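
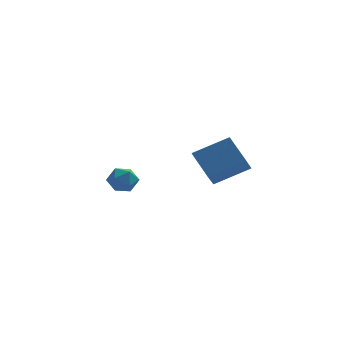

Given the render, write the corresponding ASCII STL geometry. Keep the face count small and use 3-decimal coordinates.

solid 
facet normal -0.426 0.658 0.621
outer loop
vertex 1.667 -2.032 3.277
vertex 1.933 -1.058 2.427
vertex 0.026 -2.309 2.446
endloop
endfacet
facet normal -0.202 -0.738 0.644
outer loop
vertex 0.707 -3.362 1.453
vertex 1.667 -2.032 3.277
vertex 0.026 -2.309 2.446
endloop
endfacet
facet normal -0.426 0.658 0.621
outer loop
vertex 0.026 -2.309 2.446
vertex 1.933 -1.058 2.427
vertex 0.293 -1.334 1.596
endloop
endfacet
facet normal -0.882 -0.148 -0.447
outer loop
vertex 0.293 -1.334 1.596
vertex 0.707 -3.362 1.453
vertex 0.026 -2.309 2.446
endloop
endfacet
facet normal 0.882 0.149 0.447
outer loop
vertex 1.667 -2.032 3.277
vertex 2.614 -2.111 1.434
vertex 1.933 -1.058 2.427
endloop
endfacet
facet normal -0.202 -0.738 0.644
outer loop
vertex 2.347 -3.086 2.284
vertex 1.667 -2.032 3.277
vertex 0.707 -3.362 1.453
endloop
endfacet
facet normal 0.882 0.148 0.447
outer loop
vertex 2.347 -3.086 2.284
vertex 2.614 -2.111 1.434
vertex 1.667 -2.032 3.277
endloop
endfacet
facet normal 0.202 0.738 -0.644
outer loop
vertex 1.933 -1.058 2.427
vertex 2.614 -2.111 1.434
vertex 0.293 -1.334 1.596
endloop
endfacet
facet normal -0.882 -0.149 -0.446
outer loop
vertex 0.973 -2.388 0.603
vertex 0.707 -3.362 1.453
vertex 0.293 -1.334 1.596
endloop
endfacet
facet normal 0.202 0.737 -0.645
outer loop
vertex 0.293 -1.334 1.596
vertex 2.614 -2.111 1.434
vertex 0.973 -2.388 0.603
endloop
endfacet
facet normal 0.425 -0.658 -0.621
outer loop
vertex 0.973 -2.388 0.603
vertex 2.347 -3.086 2.284
vertex 0.707 -3.362 1.453
endloop
endfacet
facet normal 0.426 -0.658 -0.621
outer loop
vertex 2.614 -2.111 1.434
vertex 2.347 -3.086 2.284
vertex 0.973 -2.388 0.603
endloop
endfacet
facet normal -0.784 0.489 0.382
outer loop
vertex -3.809 3.466 -1.701
vertex -3.382 3.617 -1.017
vertex -3.356 4.147 -1.642
endloop
endfacet
facet normal -0.773 0.543 -0.329
outer loop
vertex -3.809 3.466 -1.701
vertex -3.356 4.147 -1.642
vertex -3.361 3.716 -2.34
endloop
endfacet
facet normal -0.791 -0.118 -0.601
outer loop
vertex -3.809 3.466 -1.701
vertex -3.361 3.716 -2.34
vertex -3.39 2.92 -2.146
endloop
endfacet
facet normal -0.814 -0.578 -0.057
outer loop
vertex -3.809 3.466 -1.701
vertex -3.39 2.92 -2.146
vertex -3.403 2.858 -1.329
endloop
endfacet
facet normal -0.810 -0.204 0.550
outer loop
vertex -3.809 3.466 -1.701
vertex -3.403 2.858 -1.329
vertex -3.382 3.617 -1.017
endloop
endfacet
facet normal -0.153 0.841 -0.518
outer loop
vertex -3.361 3.716 -2.34
vertex -3.356 4.147 -1.642
vertex -2.657 4.022 -2.051
endloop
endfacet
facet normal -0.171 0.755 0.633
outer loop
vertex -3.356 4.147 -1.642
vertex -3.382 3.617 -1.017
vertex -2.67 3.96 -1.234
endloop
endfacet
facet normal -0.213 -0.366 0.906
outer loop
vertex -3.382 3.617 -1.017
vertex -3.403 2.858 -1.329
vertex -2.699 3.164 -1.04
endloop
endfacet
facet normal -0.219 -0.973 -0.077
outer loop
vertex -3.403 2.858 -1.329
vertex -3.39 2.92 -2.146
vertex -2.704 2.733 -1.738
endloop
endfacet
facet normal -0.182 -0.227 -0.957
outer loop
vertex -3.39 2.92 -2.146
vertex -3.361 3.716 -2.34
vertex -2.678 3.263 -2.363
endloop
endfacet
facet normal 0.814 0.578 0.057
outer loop
vertex -2.251 3.414 -1.679
vertex -2.657 4.022 -2.051
vertex -2.67 3.96 -1.234
endloop
endfacet
facet normal 0.791 0.118 0.601
outer loop
vertex -2.251 3.414 -1.679
vertex -2.67 3.96 -1.234
vertex -2.699 3.164 -1.04
endloop
endfacet
facet normal 0.773 -0.543 0.329
outer loop
vertex -2.251 3.414 -1.679
vertex -2.699 3.164 -1.04
vertex -2.704 2.733 -1.738
endloop
endfacet
facet normal 0.784 -0.489 -0.382
outer loop
vertex -2.251 3.414 -1.679
vertex -2.704 2.733 -1.738
vertex -2.678 3.263 -2.363
endloop
endfacet
facet normal 0.810 0.204 -0.550
outer loop
vertex -2.251 3.414 -1.679
vertex -2.678 3.263 -2.363
vertex -2.657 4.022 -2.051
endloop
endfacet
facet normal 0.219 0.973 0.077
outer loop
vertex -2.67 3.96 -1.234
vertex -2.657 4.022 -2.051
vertex -3.356 4.147 -1.642
endloop
endfacet
facet normal 0.182 0.227 0.957
outer loop
vertex -2.699 3.164 -1.04
vertex -2.67 3.96 -1.234
vertex -3.382 3.617 -1.017
endloop
endfacet
facet normal 0.153 -0.841 0.518
outer loop
vertex -2.704 2.733 -1.738
vertex -2.699 3.164 -1.04
vertex -3.403 2.858 -1.329
endloop
endfacet
facet normal 0.171 -0.755 -0.633
outer loop
vertex -2.678 3.263 -2.363
vertex -2.704 2.733 -1.738
vertex -3.39 2.92 -2.146
endloop
endfacet
facet normal 0.213 0.366 -0.906
outer loop
vertex -2.657 4.022 -2.051
vertex -2.678 3.263 -2.363
vertex -3.361 3.716 -2.34
endloop
endfacet

endsolid


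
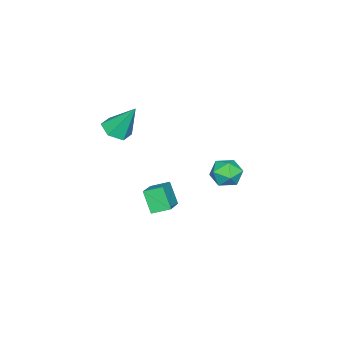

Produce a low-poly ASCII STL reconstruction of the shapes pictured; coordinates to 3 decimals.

solid 
facet normal -0.288 -0.464 0.838
outer loop
vertex 0.2 -0.37 -0.925
vertex -0.157 0.446 -0.596
vertex -1.209 -0.715 -1.6
endloop
endfacet
facet normal 0.376 -0.859 -0.346
outer loop
vertex -0.843 -0.126 -2.664
vertex 0.2 -0.37 -0.925
vertex -1.209 -0.715 -1.6
endloop
endfacet
facet normal -0.288 -0.464 0.838
outer loop
vertex -1.209 -0.715 -1.6
vertex -0.157 0.446 -0.596
vertex -1.566 0.101 -1.271
endloop
endfacet
facet normal -0.881 -0.215 -0.422
outer loop
vertex -1.566 0.101 -1.271
vertex -0.843 -0.126 -2.664
vertex -1.209 -0.715 -1.6
endloop
endfacet
facet normal 0.881 0.215 0.422
outer loop
vertex 0.2 -0.37 -0.925
vertex 0.209 1.035 -1.66
vertex -0.157 0.446 -0.596
endloop
endfacet
facet normal 0.376 -0.859 -0.346
outer loop
vertex 0.566 0.219 -1.989
vertex 0.2 -0.37 -0.925
vertex -0.843 -0.126 -2.664
endloop
endfacet
facet normal 0.881 0.215 0.422
outer loop
vertex 0.566 0.219 -1.989
vertex 0.209 1.035 -1.66
vertex 0.2 -0.37 -0.925
endloop
endfacet
facet normal -0.376 0.859 0.346
outer loop
vertex -0.157 0.446 -0.596
vertex 0.209 1.035 -1.66
vertex -1.566 0.101 -1.271
endloop
endfacet
facet normal -0.881 -0.215 -0.422
outer loop
vertex -1.2 0.69 -2.335
vertex -0.843 -0.126 -2.664
vertex -1.566 0.101 -1.271
endloop
endfacet
facet normal -0.376 0.859 0.346
outer loop
vertex -1.566 0.101 -1.271
vertex 0.209 1.035 -1.66
vertex -1.2 0.69 -2.335
endloop
endfacet
facet normal 0.288 0.464 -0.838
outer loop
vertex -1.2 0.69 -2.335
vertex 0.566 0.219 -1.989
vertex -0.843 -0.126 -2.664
endloop
endfacet
facet normal 0.288 0.464 -0.838
outer loop
vertex 0.209 1.035 -1.66
vertex 0.566 0.219 -1.989
vertex -1.2 0.69 -2.335
endloop
endfacet
facet normal -0.384 0.513 0.768
outer loop
vertex -0.272 4.282 1.614
vertex -0.731 3.633 1.818
vertex 0.02 3.72 2.135
endloop
endfacet
facet normal 0.283 0.727 0.625
outer loop
vertex -0.272 4.282 1.614
vertex 0.02 3.72 2.135
vertex 0.507 4.031 1.553
endloop
endfacet
facet normal 0.303 0.952 -0.053
outer loop
vertex -0.272 4.282 1.614
vertex 0.507 4.031 1.553
vertex 0.056 4.137 0.876
endloop
endfacet
facet normal -0.351 0.877 -0.328
outer loop
vertex -0.272 4.282 1.614
vertex 0.056 4.137 0.876
vertex -0.709 3.892 1.04
endloop
endfacet
facet normal -0.776 0.605 0.179
outer loop
vertex -0.272 4.282 1.614
vertex -0.709 3.892 1.04
vertex -0.731 3.633 1.818
endloop
endfacet
facet normal 0.713 0.161 0.683
outer loop
vertex 0.507 4.031 1.553
vertex 0.02 3.72 2.135
vertex 0.529 3.228 1.72
endloop
endfacet
facet normal -0.364 -0.184 0.913
outer loop
vertex 0.02 3.72 2.135
vertex -0.731 3.633 1.818
vertex -0.236 2.983 1.884
endloop
endfacet
facet normal -0.999 -0.036 -0.040
outer loop
vertex -0.731 3.633 1.818
vertex -0.709 3.892 1.04
vertex -0.687 3.089 1.207
endloop
endfacet
facet normal -0.313 0.402 -0.860
outer loop
vertex -0.709 3.892 1.04
vertex 0.056 4.137 0.876
vertex -0.2 3.4 0.625
endloop
endfacet
facet normal 0.744 0.525 -0.414
outer loop
vertex 0.056 4.137 0.876
vertex 0.507 4.031 1.553
vertex 0.551 3.487 0.942
endloop
endfacet
facet normal 0.351 -0.877 0.328
outer loop
vertex 0.092 2.838 1.146
vertex 0.529 3.228 1.72
vertex -0.236 2.983 1.884
endloop
endfacet
facet normal -0.303 -0.952 0.053
outer loop
vertex 0.092 2.838 1.146
vertex -0.236 2.983 1.884
vertex -0.687 3.089 1.207
endloop
endfacet
facet normal -0.283 -0.727 -0.625
outer loop
vertex 0.092 2.838 1.146
vertex -0.687 3.089 1.207
vertex -0.2 3.4 0.625
endloop
endfacet
facet normal 0.384 -0.513 -0.768
outer loop
vertex 0.092 2.838 1.146
vertex -0.2 3.4 0.625
vertex 0.551 3.487 0.942
endloop
endfacet
facet normal 0.776 -0.605 -0.179
outer loop
vertex 0.092 2.838 1.146
vertex 0.551 3.487 0.942
vertex 0.529 3.228 1.72
endloop
endfacet
facet normal 0.313 -0.402 0.860
outer loop
vertex -0.236 2.983 1.884
vertex 0.529 3.228 1.72
vertex 0.02 3.72 2.135
endloop
endfacet
facet normal -0.744 -0.525 0.414
outer loop
vertex -0.687 3.089 1.207
vertex -0.236 2.983 1.884
vertex -0.731 3.633 1.818
endloop
endfacet
facet normal -0.713 -0.161 -0.683
outer loop
vertex -0.2 3.4 0.625
vertex -0.687 3.089 1.207
vertex -0.709 3.892 1.04
endloop
endfacet
facet normal 0.364 0.184 -0.913
outer loop
vertex 0.551 3.487 0.942
vertex -0.2 3.4 0.625
vertex 0.056 4.137 0.876
endloop
endfacet
facet normal 0.999 0.036 0.040
outer loop
vertex 0.529 3.228 1.72
vertex 0.551 3.487 0.942
vertex 0.507 4.031 1.553
endloop
endfacet
facet normal 0.066 -0.509 -0.858
outer loop
vertex 1.425 -1.421 3.265
vertex 0.658 -1.411 3.2
vertex 1.078 -0.842 2.895
endloop
endfacet
facet normal 0.810 0.571 0.134
outer loop
vertex 1.425 -1.421 3.265
vertex 1.078 -0.842 2.895
vertex 0.542 -0.509 4.72
endloop
endfacet
facet normal 0.064 -0.508 -0.859
outer loop
vertex 1.078 -0.842 2.895
vertex 0.658 -1.411 3.2
vertex 0.311 -0.831 2.831
endloop
endfacet
facet normal 0.028 0.985 -0.171
outer loop
vertex 1.078 -0.842 2.895
vertex 0.311 -0.831 2.831
vertex 0.542 -0.509 4.72
endloop
endfacet
facet normal 0.064 -0.508 -0.859
outer loop
vertex 0.311 -0.831 2.831
vertex 0.658 -1.411 3.2
vertex -0.11 -1.4 3.136
endloop
endfacet
facet normal -0.805 0.594 -0.003
outer loop
vertex 0.311 -0.831 2.831
vertex -0.11 -1.4 3.136
vertex 0.542 -0.509 4.72
endloop
endfacet
facet normal 0.064 -0.510 -0.858
outer loop
vertex -0.11 -1.4 3.136
vertex 0.658 -1.411 3.2
vertex 0.238 -1.979 3.506
endloop
endfacet
facet normal -0.856 -0.213 0.472
outer loop
vertex -0.11 -1.4 3.136
vertex 0.238 -1.979 3.506
vertex 0.542 -0.509 4.72
endloop
endfacet
facet normal 0.064 -0.510 -0.858
outer loop
vertex 0.238 -1.979 3.506
vertex 0.658 -1.411 3.2
vertex 1.005 -1.99 3.57
endloop
endfacet
facet normal -0.074 -0.626 0.776
outer loop
vertex 0.238 -1.979 3.506
vertex 1.005 -1.99 3.57
vertex 0.542 -0.509 4.72
endloop
endfacet
facet normal 0.066 -0.509 -0.858
outer loop
vertex 1.005 -1.99 3.57
vertex 0.658 -1.411 3.2
vertex 1.425 -1.421 3.265
endloop
endfacet
facet normal 0.759 -0.235 0.608
outer loop
vertex 1.005 -1.99 3.57
vertex 1.425 -1.421 3.265
vertex 0.542 -0.509 4.72
endloop
endfacet

endsolid


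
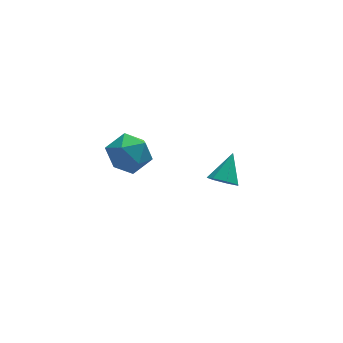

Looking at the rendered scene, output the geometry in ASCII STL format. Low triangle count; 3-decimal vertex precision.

solid 
facet normal -0.448 0.801 0.398
outer loop
vertex -3.169 0.402 2.865
vertex -4.042 -0.338 3.373
vertex -2.999 -0.072 4.011
endloop
endfacet
facet normal 0.256 0.906 0.337
outer loop
vertex -3.169 0.402 2.865
vertex -2.999 -0.072 4.011
vertex -2.047 -0.039 3.199
endloop
endfacet
facet normal 0.431 0.831 -0.351
outer loop
vertex -3.169 0.402 2.865
vertex -2.047 -0.039 3.199
vertex -2.502 -0.284 2.06
endloop
endfacet
facet normal -0.164 0.680 -0.715
outer loop
vertex -3.169 0.402 2.865
vertex -2.502 -0.284 2.06
vertex -3.735 -0.469 2.167
endloop
endfacet
facet normal -0.707 0.661 -0.252
outer loop
vertex -3.169 0.402 2.865
vertex -3.735 -0.469 2.167
vertex -4.042 -0.338 3.373
endloop
endfacet
facet normal 0.588 0.395 0.706
outer loop
vertex -2.047 -0.039 3.199
vertex -2.999 -0.072 4.011
vertex -2.225 -1.051 3.913
endloop
endfacet
facet normal -0.549 0.223 0.805
outer loop
vertex -2.999 -0.072 4.011
vertex -4.042 -0.338 3.373
vertex -3.458 -1.236 4.02
endloop
endfacet
facet normal -0.969 -0.003 -0.246
outer loop
vertex -4.042 -0.338 3.373
vertex -3.735 -0.469 2.167
vertex -3.913 -1.481 2.881
endloop
endfacet
facet normal -0.091 0.028 -0.995
outer loop
vertex -3.735 -0.469 2.167
vertex -2.502 -0.284 2.06
vertex -2.961 -1.448 2.069
endloop
endfacet
facet normal 0.872 0.274 -0.407
outer loop
vertex -2.502 -0.284 2.06
vertex -2.047 -0.039 3.199
vertex -1.918 -1.182 2.707
endloop
endfacet
facet normal 0.164 -0.680 0.715
outer loop
vertex -2.791 -1.922 3.215
vertex -2.225 -1.051 3.913
vertex -3.458 -1.236 4.02
endloop
endfacet
facet normal -0.431 -0.831 0.351
outer loop
vertex -2.791 -1.922 3.215
vertex -3.458 -1.236 4.02
vertex -3.913 -1.481 2.881
endloop
endfacet
facet normal -0.256 -0.906 -0.337
outer loop
vertex -2.791 -1.922 3.215
vertex -3.913 -1.481 2.881
vertex -2.961 -1.448 2.069
endloop
endfacet
facet normal 0.448 -0.801 -0.398
outer loop
vertex -2.791 -1.922 3.215
vertex -2.961 -1.448 2.069
vertex -1.918 -1.182 2.707
endloop
endfacet
facet normal 0.707 -0.661 0.252
outer loop
vertex -2.791 -1.922 3.215
vertex -1.918 -1.182 2.707
vertex -2.225 -1.051 3.913
endloop
endfacet
facet normal 0.091 -0.028 0.995
outer loop
vertex -3.458 -1.236 4.02
vertex -2.225 -1.051 3.913
vertex -2.999 -0.072 4.011
endloop
endfacet
facet normal -0.872 -0.274 0.407
outer loop
vertex -3.913 -1.481 2.881
vertex -3.458 -1.236 4.02
vertex -4.042 -0.338 3.373
endloop
endfacet
facet normal -0.588 -0.395 -0.706
outer loop
vertex -2.961 -1.448 2.069
vertex -3.913 -1.481 2.881
vertex -3.735 -0.469 2.167
endloop
endfacet
facet normal 0.549 -0.223 -0.805
outer loop
vertex -1.918 -1.182 2.707
vertex -2.961 -1.448 2.069
vertex -2.502 -0.284 2.06
endloop
endfacet
facet normal 0.969 0.003 0.246
outer loop
vertex -2.225 -1.051 3.913
vertex -1.918 -1.182 2.707
vertex -2.047 -0.039 3.199
endloop
endfacet
facet normal -0.464 -0.593 -0.658
outer loop
vertex 3.448 1.848 -3.508
vertex 2.843 2.484 -3.655
vertex 3.616 2.345 -4.075
endloop
endfacet
facet normal 0.973 -0.206 0.107
outer loop
vertex 3.448 1.848 -3.508
vertex 3.616 2.345 -4.075
vertex 3.697 3.576 -2.445
endloop
endfacet
facet normal -0.464 -0.593 -0.658
outer loop
vertex 3.616 2.345 -4.075
vertex 2.843 2.484 -3.655
vertex 3.201 2.947 -4.325
endloop
endfacet
facet normal 0.831 0.423 -0.361
outer loop
vertex 3.616 2.345 -4.075
vertex 3.201 2.947 -4.325
vertex 3.697 3.576 -2.445
endloop
endfacet
facet normal -0.464 -0.593 -0.658
outer loop
vertex 3.201 2.947 -4.325
vertex 2.843 2.484 -3.655
vertex 2.517 3.2 -4.071
endloop
endfacet
facet normal 0.204 0.911 -0.359
outer loop
vertex 3.201 2.947 -4.325
vertex 2.517 3.2 -4.071
vertex 3.697 3.576 -2.445
endloop
endfacet
facet normal -0.464 -0.593 -0.658
outer loop
vertex 2.517 3.2 -4.071
vertex 2.843 2.484 -3.655
vertex 2.079 2.914 -3.504
endloop
endfacet
facet normal -0.438 0.892 0.112
outer loop
vertex 2.517 3.2 -4.071
vertex 2.079 2.914 -3.504
vertex 3.697 3.576 -2.445
endloop
endfacet
facet normal -0.464 -0.594 -0.658
outer loop
vertex 2.079 2.914 -3.504
vertex 2.843 2.484 -3.655
vertex 2.216 2.304 -3.05
endloop
endfacet
facet normal -0.610 0.380 0.695
outer loop
vertex 2.079 2.914 -3.504
vertex 2.216 2.304 -3.05
vertex 3.697 3.576 -2.445
endloop
endfacet
facet normal -0.464 -0.594 -0.658
outer loop
vertex 2.216 2.304 -3.05
vertex 2.843 2.484 -3.655
vertex 2.825 1.83 -3.052
endloop
endfacet
facet normal -0.183 -0.240 0.953
outer loop
vertex 2.216 2.304 -3.05
vertex 2.825 1.83 -3.052
vertex 3.697 3.576 -2.445
endloop
endfacet
facet normal -0.464 -0.593 -0.658
outer loop
vertex 2.825 1.83 -3.052
vertex 2.843 2.484 -3.655
vertex 3.448 1.848 -3.508
endloop
endfacet
facet normal 0.521 -0.501 0.692
outer loop
vertex 2.825 1.83 -3.052
vertex 3.448 1.848 -3.508
vertex 3.697 3.576 -2.445
endloop
endfacet

endsolid


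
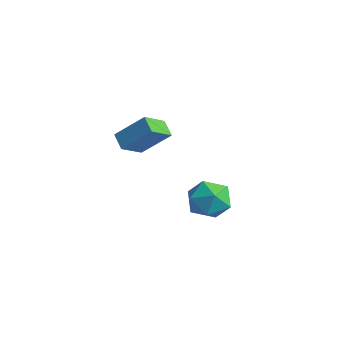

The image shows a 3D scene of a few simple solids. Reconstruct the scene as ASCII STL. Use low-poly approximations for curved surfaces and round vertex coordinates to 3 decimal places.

solid 
facet normal -0.507 -0.534 -0.677
outer loop
vertex -2.231 -2.728 3.04
vertex -2.481 -1.505 2.262
vertex -1.428 -2.873 2.553
endloop
endfacet
facet normal 0.170 -0.832 0.528
outer loop
vertex -0.479 -1.875 3.818
vertex -2.231 -2.728 3.04
vertex -1.428 -2.873 2.553
endloop
endfacet
facet normal -0.507 -0.534 -0.676
outer loop
vertex -1.428 -2.873 2.553
vertex -2.481 -1.505 2.262
vertex -1.678 -1.651 1.775
endloop
endfacet
facet normal 0.845 -0.154 -0.513
outer loop
vertex -1.678 -1.651 1.775
vertex -0.479 -1.875 3.818
vertex -1.428 -2.873 2.553
endloop
endfacet
facet normal -0.845 0.153 0.513
outer loop
vertex -2.231 -2.728 3.04
vertex -1.532 -0.507 3.527
vertex -2.481 -1.505 2.262
endloop
endfacet
facet normal 0.170 -0.831 0.529
outer loop
vertex -1.282 -1.729 4.305
vertex -2.231 -2.728 3.04
vertex -0.479 -1.875 3.818
endloop
endfacet
facet normal -0.845 0.153 0.513
outer loop
vertex -1.282 -1.729 4.305
vertex -1.532 -0.507 3.527
vertex -2.231 -2.728 3.04
endloop
endfacet
facet normal -0.170 0.832 -0.529
outer loop
vertex -2.481 -1.505 2.262
vertex -1.532 -0.507 3.527
vertex -1.678 -1.651 1.775
endloop
endfacet
facet normal 0.845 -0.153 -0.513
outer loop
vertex -0.729 -0.652 3.04
vertex -0.479 -1.875 3.818
vertex -1.678 -1.651 1.775
endloop
endfacet
facet normal -0.171 0.831 -0.529
outer loop
vertex -1.678 -1.651 1.775
vertex -1.532 -0.507 3.527
vertex -0.729 -0.652 3.04
endloop
endfacet
facet normal 0.507 0.534 0.676
outer loop
vertex -0.729 -0.652 3.04
vertex -1.282 -1.729 4.305
vertex -0.479 -1.875 3.818
endloop
endfacet
facet normal 0.507 0.534 0.676
outer loop
vertex -1.532 -0.507 3.527
vertex -1.282 -1.729 4.305
vertex -0.729 -0.652 3.04
endloop
endfacet
facet normal 0.271 0.166 0.948
outer loop
vertex -0.78 2.522 -1.501
vertex -1.441 1.561 -1.144
vertex -0.27 1.415 -1.453
endloop
endfacet
facet normal 0.780 0.381 0.497
outer loop
vertex -0.78 2.522 -1.501
vertex -0.27 1.415 -1.453
vertex -0.033 2.156 -2.392
endloop
endfacet
facet normal 0.495 0.867 0.059
outer loop
vertex -0.78 2.522 -1.501
vertex -0.033 2.156 -2.392
vertex -1.057 2.759 -2.665
endloop
endfacet
facet normal -0.189 0.952 0.239
outer loop
vertex -0.78 2.522 -1.501
vertex -1.057 2.759 -2.665
vertex -1.928 2.392 -1.893
endloop
endfacet
facet normal -0.328 0.519 0.789
outer loop
vertex -0.78 2.522 -1.501
vertex -1.928 2.392 -1.893
vertex -1.441 1.561 -1.144
endloop
endfacet
facet normal 0.978 -0.181 0.104
outer loop
vertex -0.033 2.156 -2.392
vertex -0.27 1.415 -1.453
vertex -0.232 0.968 -2.587
endloop
endfacet
facet normal 0.154 -0.529 0.835
outer loop
vertex -0.27 1.415 -1.453
vertex -1.441 1.561 -1.144
vertex -1.103 0.601 -1.815
endloop
endfacet
facet normal -0.816 0.042 0.577
outer loop
vertex -1.441 1.561 -1.144
vertex -1.928 2.392 -1.893
vertex -2.127 1.204 -2.088
endloop
endfacet
facet normal -0.591 0.744 -0.313
outer loop
vertex -1.928 2.392 -1.893
vertex -1.057 2.759 -2.665
vertex -1.89 1.945 -3.027
endloop
endfacet
facet normal 0.518 0.605 -0.605
outer loop
vertex -1.057 2.759 -2.665
vertex -0.033 2.156 -2.392
vertex -0.719 1.799 -3.336
endloop
endfacet
facet normal 0.189 -0.952 -0.239
outer loop
vertex -1.38 0.838 -2.979
vertex -0.232 0.968 -2.587
vertex -1.103 0.601 -1.815
endloop
endfacet
facet normal -0.495 -0.867 -0.059
outer loop
vertex -1.38 0.838 -2.979
vertex -1.103 0.601 -1.815
vertex -2.127 1.204 -2.088
endloop
endfacet
facet normal -0.780 -0.381 -0.497
outer loop
vertex -1.38 0.838 -2.979
vertex -2.127 1.204 -2.088
vertex -1.89 1.945 -3.027
endloop
endfacet
facet normal -0.271 -0.166 -0.948
outer loop
vertex -1.38 0.838 -2.979
vertex -1.89 1.945 -3.027
vertex -0.719 1.799 -3.336
endloop
endfacet
facet normal 0.328 -0.519 -0.789
outer loop
vertex -1.38 0.838 -2.979
vertex -0.719 1.799 -3.336
vertex -0.232 0.968 -2.587
endloop
endfacet
facet normal 0.591 -0.744 0.313
outer loop
vertex -1.103 0.601 -1.815
vertex -0.232 0.968 -2.587
vertex -0.27 1.415 -1.453
endloop
endfacet
facet normal -0.518 -0.605 0.605
outer loop
vertex -2.127 1.204 -2.088
vertex -1.103 0.601 -1.815
vertex -1.441 1.561 -1.144
endloop
endfacet
facet normal -0.978 0.181 -0.104
outer loop
vertex -1.89 1.945 -3.027
vertex -2.127 1.204 -2.088
vertex -1.928 2.392 -1.893
endloop
endfacet
facet normal -0.154 0.529 -0.835
outer loop
vertex -0.719 1.799 -3.336
vertex -1.89 1.945 -3.027
vertex -1.057 2.759 -2.665
endloop
endfacet
facet normal 0.816 -0.042 -0.577
outer loop
vertex -0.232 0.968 -2.587
vertex -0.719 1.799 -3.336
vertex -0.033 2.156 -2.392
endloop
endfacet

endsolid


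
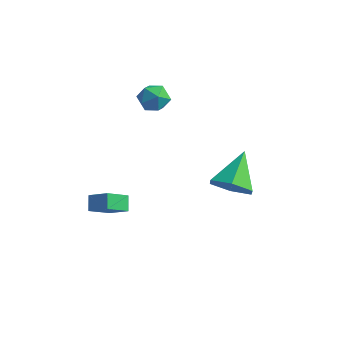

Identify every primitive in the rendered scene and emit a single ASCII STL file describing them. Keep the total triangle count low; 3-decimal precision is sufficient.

solid 
facet normal -0.438 0.588 0.680
outer loop
vertex -2.511 -4.231 -3.451
vertex -1.567 -4.151 -2.912
vertex -2.204 -3.2 -4.144
endloop
endfacet
facet normal -0.866 -0.075 -0.494
outer loop
vertex -1.853 -3.669 -4.688
vertex -2.511 -4.231 -3.451
vertex -2.204 -3.2 -4.144
endloop
endfacet
facet normal -0.439 0.587 0.680
outer loop
vertex -2.204 -3.2 -4.144
vertex -1.567 -4.151 -2.912
vertex -1.26 -3.119 -3.604
endloop
endfacet
facet normal 0.240 0.806 -0.540
outer loop
vertex -1.26 -3.119 -3.604
vertex -1.853 -3.669 -4.688
vertex -2.204 -3.2 -4.144
endloop
endfacet
facet normal -0.240 -0.806 0.540
outer loop
vertex -2.511 -4.231 -3.451
vertex -1.216 -4.62 -3.456
vertex -1.567 -4.151 -2.912
endloop
endfacet
facet normal -0.866 -0.074 -0.494
outer loop
vertex -2.16 -4.701 -3.996
vertex -2.511 -4.231 -3.451
vertex -1.853 -3.669 -4.688
endloop
endfacet
facet normal -0.240 -0.806 0.541
outer loop
vertex -2.16 -4.701 -3.996
vertex -1.216 -4.62 -3.456
vertex -2.511 -4.231 -3.451
endloop
endfacet
facet normal 0.866 0.074 0.495
outer loop
vertex -1.567 -4.151 -2.912
vertex -1.216 -4.62 -3.456
vertex -1.26 -3.119 -3.604
endloop
endfacet
facet normal 0.240 0.806 -0.541
outer loop
vertex -0.909 -3.589 -4.149
vertex -1.853 -3.669 -4.688
vertex -1.26 -3.119 -3.604
endloop
endfacet
facet normal 0.866 0.074 0.494
outer loop
vertex -1.26 -3.119 -3.604
vertex -1.216 -4.62 -3.456
vertex -0.909 -3.589 -4.149
endloop
endfacet
facet normal 0.438 -0.587 -0.681
outer loop
vertex -0.909 -3.589 -4.149
vertex -2.16 -4.701 -3.996
vertex -1.853 -3.669 -4.688
endloop
endfacet
facet normal 0.439 -0.588 -0.680
outer loop
vertex -1.216 -4.62 -3.456
vertex -2.16 -4.701 -3.996
vertex -0.909 -3.589 -4.149
endloop
endfacet
facet normal 0.200 -0.108 0.974
outer loop
vertex -1.042 -0.944 2.228
vertex -1.513 -1.577 2.255
vertex -0.747 -1.662 2.088
endloop
endfacet
facet normal 0.753 0.186 0.631
outer loop
vertex -1.042 -0.944 2.228
vertex -0.747 -1.662 2.088
vertex -0.525 -1.05 1.643
endloop
endfacet
facet normal 0.525 0.788 0.321
outer loop
vertex -1.042 -0.944 2.228
vertex -0.525 -1.05 1.643
vertex -1.153 -0.587 1.534
endloop
endfacet
facet normal -0.168 0.866 0.472
outer loop
vertex -1.042 -0.944 2.228
vertex -1.153 -0.587 1.534
vertex -1.764 -0.912 1.913
endloop
endfacet
facet normal -0.368 0.311 0.876
outer loop
vertex -1.042 -0.944 2.228
vertex -1.764 -0.912 1.913
vertex -1.513 -1.577 2.255
endloop
endfacet
facet normal 0.958 -0.263 0.116
outer loop
vertex -0.525 -1.05 1.643
vertex -0.747 -1.662 2.088
vertex -0.676 -1.748 1.307
endloop
endfacet
facet normal 0.064 -0.740 0.670
outer loop
vertex -0.747 -1.662 2.088
vertex -1.513 -1.577 2.255
vertex -1.287 -2.073 1.686
endloop
endfacet
facet normal -0.857 -0.061 0.511
outer loop
vertex -1.513 -1.577 2.255
vertex -1.764 -0.912 1.913
vertex -1.915 -1.61 1.577
endloop
endfacet
facet normal -0.531 0.835 -0.140
outer loop
vertex -1.764 -0.912 1.913
vertex -1.153 -0.587 1.534
vertex -1.693 -0.998 1.132
endloop
endfacet
facet normal 0.590 0.710 -0.384
outer loop
vertex -1.153 -0.587 1.534
vertex -0.525 -1.05 1.643
vertex -0.927 -1.083 0.965
endloop
endfacet
facet normal 0.168 -0.866 -0.472
outer loop
vertex -1.398 -1.716 0.992
vertex -0.676 -1.748 1.307
vertex -1.287 -2.073 1.686
endloop
endfacet
facet normal -0.525 -0.788 -0.321
outer loop
vertex -1.398 -1.716 0.992
vertex -1.287 -2.073 1.686
vertex -1.915 -1.61 1.577
endloop
endfacet
facet normal -0.753 -0.186 -0.631
outer loop
vertex -1.398 -1.716 0.992
vertex -1.915 -1.61 1.577
vertex -1.693 -0.998 1.132
endloop
endfacet
facet normal -0.200 0.108 -0.974
outer loop
vertex -1.398 -1.716 0.992
vertex -1.693 -0.998 1.132
vertex -0.927 -1.083 0.965
endloop
endfacet
facet normal 0.368 -0.311 -0.876
outer loop
vertex -1.398 -1.716 0.992
vertex -0.927 -1.083 0.965
vertex -0.676 -1.748 1.307
endloop
endfacet
facet normal 0.531 -0.835 0.140
outer loop
vertex -1.287 -2.073 1.686
vertex -0.676 -1.748 1.307
vertex -0.747 -1.662 2.088
endloop
endfacet
facet normal -0.590 -0.710 0.384
outer loop
vertex -1.915 -1.61 1.577
vertex -1.287 -2.073 1.686
vertex -1.513 -1.577 2.255
endloop
endfacet
facet normal -0.958 0.263 -0.116
outer loop
vertex -1.693 -0.998 1.132
vertex -1.915 -1.61 1.577
vertex -1.764 -0.912 1.913
endloop
endfacet
facet normal -0.064 0.740 -0.670
outer loop
vertex -0.927 -1.083 0.965
vertex -1.693 -0.998 1.132
vertex -1.153 -0.587 1.534
endloop
endfacet
facet normal 0.857 0.061 -0.511
outer loop
vertex -0.676 -1.748 1.307
vertex -0.927 -1.083 0.965
vertex -0.525 -1.05 1.643
endloop
endfacet
facet normal 0.178 -0.763 -0.621
outer loop
vertex 3.598 -1.07 -2.547
vertex 2.984 -1.681 -1.972
vertex 2.582 -1.134 -2.76
endloop
endfacet
facet normal 0.032 0.904 -0.425
outer loop
vertex 3.598 -1.07 -2.547
vertex 2.582 -1.134 -2.76
vertex 2.636 -0.199 -0.768
endloop
endfacet
facet normal 0.179 -0.763 -0.621
outer loop
vertex 2.582 -1.134 -2.76
vertex 2.984 -1.681 -1.972
vertex 1.968 -1.746 -2.185
endloop
endfacet
facet normal -0.789 0.564 -0.243
outer loop
vertex 2.582 -1.134 -2.76
vertex 1.968 -1.746 -2.185
vertex 2.636 -0.199 -0.768
endloop
endfacet
facet normal 0.179 -0.764 -0.620
outer loop
vertex 1.968 -1.746 -2.185
vertex 2.984 -1.681 -1.972
vertex 2.37 -2.292 -1.397
endloop
endfacet
facet normal -0.896 -0.019 0.444
outer loop
vertex 1.968 -1.746 -2.185
vertex 2.37 -2.292 -1.397
vertex 2.636 -0.199 -0.768
endloop
endfacet
facet normal 0.180 -0.764 -0.620
outer loop
vertex 2.37 -2.292 -1.397
vertex 2.984 -1.681 -1.972
vertex 3.385 -2.227 -1.183
endloop
endfacet
facet normal -0.183 -0.262 0.948
outer loop
vertex 2.37 -2.292 -1.397
vertex 3.385 -2.227 -1.183
vertex 2.636 -0.199 -0.768
endloop
endfacet
facet normal 0.179 -0.764 -0.620
outer loop
vertex 3.385 -2.227 -1.183
vertex 2.984 -1.681 -1.972
vertex 4.0 -1.616 -1.758
endloop
endfacet
facet normal 0.638 0.079 0.766
outer loop
vertex 3.385 -2.227 -1.183
vertex 4.0 -1.616 -1.758
vertex 2.636 -0.199 -0.768
endloop
endfacet
facet normal 0.179 -0.764 -0.620
outer loop
vertex 4.0 -1.616 -1.758
vertex 2.984 -1.681 -1.972
vertex 3.598 -1.07 -2.547
endloop
endfacet
facet normal 0.745 0.662 0.079
outer loop
vertex 4.0 -1.616 -1.758
vertex 3.598 -1.07 -2.547
vertex 2.636 -0.199 -0.768
endloop
endfacet

endsolid


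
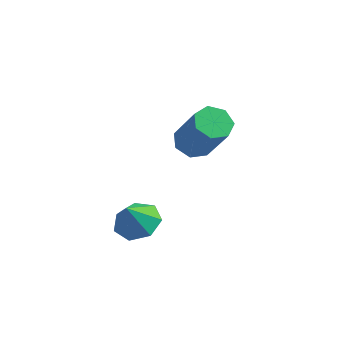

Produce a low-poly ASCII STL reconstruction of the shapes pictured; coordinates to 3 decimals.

solid 
facet normal 0.120 0.452 -0.884
outer loop
vertex -1.337 -0.242 -3.27
vertex -2.161 -0.457 -3.492
vertex -1.875 0.267 -3.083
endloop
endfacet
facet normal 0.510 0.234 0.828
outer loop
vertex -1.337 -0.242 -3.27
vertex -1.875 0.267 -3.083
vertex -2.299 -0.983 -2.468
endloop
endfacet
facet normal 0.119 0.452 -0.884
outer loop
vertex -1.875 0.267 -3.083
vertex -2.161 -0.457 -3.492
vertex -2.628 0.23 -3.203
endloop
endfacet
facet normal -0.161 0.479 0.863
outer loop
vertex -1.875 0.267 -3.083
vertex -2.628 0.23 -3.203
vertex -2.299 -0.983 -2.468
endloop
endfacet
facet normal 0.120 0.453 -0.883
outer loop
vertex -2.628 0.23 -3.203
vertex -2.161 -0.457 -3.492
vertex -3.029 -0.324 -3.542
endloop
endfacet
facet normal -0.763 0.171 0.623
outer loop
vertex -2.628 0.23 -3.203
vertex -3.029 -0.324 -3.542
vertex -2.299 -0.983 -2.468
endloop
endfacet
facet normal 0.120 0.452 -0.884
outer loop
vertex -3.029 -0.324 -3.542
vertex -2.161 -0.457 -3.492
vertex -2.777 -0.979 -3.843
endloop
endfacet
facet normal -0.841 -0.457 0.291
outer loop
vertex -3.029 -0.324 -3.542
vertex -2.777 -0.979 -3.843
vertex -2.299 -0.983 -2.468
endloop
endfacet
facet normal 0.120 0.453 -0.884
outer loop
vertex -2.777 -0.979 -3.843
vertex -2.161 -0.457 -3.492
vertex -2.06 -1.241 -3.88
endloop
endfacet
facet normal -0.336 -0.935 0.114
outer loop
vertex -2.777 -0.979 -3.843
vertex -2.06 -1.241 -3.88
vertex -2.299 -0.983 -2.468
endloop
endfacet
facet normal 0.119 0.453 -0.884
outer loop
vertex -2.06 -1.241 -3.88
vertex -2.161 -0.457 -3.492
vertex -1.419 -0.913 -3.626
endloop
endfacet
facet normal 0.371 -0.901 0.227
outer loop
vertex -2.06 -1.241 -3.88
vertex -1.419 -0.913 -3.626
vertex -2.299 -0.983 -2.468
endloop
endfacet
facet normal 0.119 0.454 -0.883
outer loop
vertex -1.419 -0.913 -3.626
vertex -2.161 -0.457 -3.492
vertex -1.337 -0.242 -3.27
endloop
endfacet
facet normal 0.747 -0.380 0.545
outer loop
vertex -1.419 -0.913 -3.626
vertex -1.337 -0.242 -3.27
vertex -2.299 -0.983 -2.468
endloop
endfacet
facet normal -0.505 0.259 -0.823
outer loop
vertex -1.556 3.603 -2.621
vertex -2.173 3.742 -2.199
vertex -1.613 4.219 -2.392
endloop
endfacet
facet normal 0.859 0.246 -0.449
outer loop
vertex -1.556 3.603 -2.621
vertex -1.613 4.219 -2.392
vertex -0.491 3.059 -0.882
endloop
endfacet
facet normal 0.859 0.246 -0.449
outer loop
vertex -0.491 3.059 -0.882
vertex -1.613 4.219 -2.392
vertex -0.548 3.675 -0.654
endloop
endfacet
facet normal 0.505 -0.258 0.824
outer loop
vertex -0.491 3.059 -0.882
vertex -0.548 3.675 -0.654
vertex -1.107 3.198 -0.461
endloop
endfacet
facet normal -0.504 0.258 -0.825
outer loop
vertex -1.613 4.219 -2.392
vertex -2.173 3.742 -2.199
vertex -2.092 4.476 -2.019
endloop
endfacet
facet normal 0.467 0.884 -0.009
outer loop
vertex -1.613 4.219 -2.392
vertex -2.092 4.476 -2.019
vertex -0.548 3.675 -0.654
endloop
endfacet
facet normal 0.467 0.884 -0.009
outer loop
vertex -0.548 3.675 -0.654
vertex -2.092 4.476 -2.019
vertex -1.027 3.932 -0.28
endloop
endfacet
facet normal 0.505 -0.258 0.824
outer loop
vertex -0.548 3.675 -0.654
vertex -1.027 3.932 -0.28
vertex -1.107 3.198 -0.461
endloop
endfacet
facet normal -0.505 0.258 -0.824
outer loop
vertex -2.092 4.476 -2.019
vertex -2.173 3.742 -2.199
vertex -2.631 4.18 -1.781
endloop
endfacet
facet normal -0.277 0.856 0.437
outer loop
vertex -2.092 4.476 -2.019
vertex -2.631 4.18 -1.781
vertex -1.027 3.932 -0.28
endloop
endfacet
facet normal -0.277 0.855 0.438
outer loop
vertex -1.027 3.932 -0.28
vertex -2.631 4.18 -1.781
vertex -1.566 3.636 -0.043
endloop
endfacet
facet normal 0.504 -0.258 0.824
outer loop
vertex -1.027 3.932 -0.28
vertex -1.566 3.636 -0.043
vertex -1.107 3.198 -0.461
endloop
endfacet
facet normal -0.505 0.258 -0.824
outer loop
vertex -2.631 4.18 -1.781
vertex -2.173 3.742 -2.199
vertex -2.825 3.555 -1.858
endloop
endfacet
facet normal -0.812 0.184 0.555
outer loop
vertex -2.631 4.18 -1.781
vertex -2.825 3.555 -1.858
vertex -1.566 3.636 -0.043
endloop
endfacet
facet normal -0.812 0.183 0.555
outer loop
vertex -1.566 3.636 -0.043
vertex -2.825 3.555 -1.858
vertex -1.76 3.01 -0.12
endloop
endfacet
facet normal 0.505 -0.258 0.824
outer loop
vertex -1.566 3.636 -0.043
vertex -1.76 3.01 -0.12
vertex -1.107 3.198 -0.461
endloop
endfacet
facet normal -0.505 0.258 -0.824
outer loop
vertex -2.825 3.555 -1.858
vertex -2.173 3.742 -2.199
vertex -2.528 3.07 -2.192
endloop
endfacet
facet normal -0.737 -0.627 0.255
outer loop
vertex -2.825 3.555 -1.858
vertex -2.528 3.07 -2.192
vertex -1.76 3.01 -0.12
endloop
endfacet
facet normal -0.736 -0.627 0.255
outer loop
vertex -1.76 3.01 -0.12
vertex -2.528 3.07 -2.192
vertex -1.463 2.526 -0.454
endloop
endfacet
facet normal 0.505 -0.259 0.824
outer loop
vertex -1.76 3.01 -0.12
vertex -1.463 2.526 -0.454
vertex -1.107 3.198 -0.461
endloop
endfacet
facet normal -0.504 0.258 -0.824
outer loop
vertex -2.528 3.07 -2.192
vertex -2.173 3.742 -2.199
vertex -1.963 3.092 -2.531
endloop
endfacet
facet normal -0.105 -0.966 -0.238
outer loop
vertex -2.528 3.07 -2.192
vertex -1.963 3.092 -2.531
vertex -1.463 2.526 -0.454
endloop
endfacet
facet normal -0.107 -0.966 -0.237
outer loop
vertex -1.463 2.526 -0.454
vertex -1.963 3.092 -2.531
vertex -0.898 2.547 -0.793
endloop
endfacet
facet normal 0.504 -0.258 0.824
outer loop
vertex -1.463 2.526 -0.454
vertex -0.898 2.547 -0.793
vertex -1.107 3.198 -0.461
endloop
endfacet
facet normal -0.505 0.257 -0.824
outer loop
vertex -1.963 3.092 -2.531
vertex -2.173 3.742 -2.199
vertex -1.556 3.603 -2.621
endloop
endfacet
facet normal 0.603 -0.577 -0.551
outer loop
vertex -1.963 3.092 -2.531
vertex -1.556 3.603 -2.621
vertex -0.898 2.547 -0.793
endloop
endfacet
facet normal 0.604 -0.576 -0.550
outer loop
vertex -0.898 2.547 -0.793
vertex -1.556 3.603 -2.621
vertex -0.491 3.059 -0.882
endloop
endfacet
facet normal 0.505 -0.258 0.824
outer loop
vertex -0.898 2.547 -0.793
vertex -0.491 3.059 -0.882
vertex -1.107 3.198 -0.461
endloop
endfacet

endsolid


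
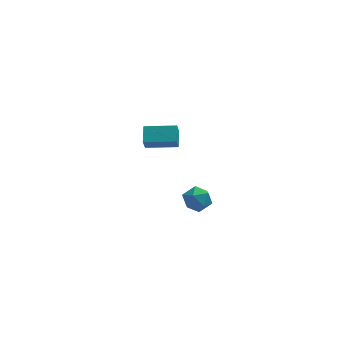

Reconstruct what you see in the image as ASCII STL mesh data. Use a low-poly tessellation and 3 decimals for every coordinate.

solid 
facet normal -0.988 0.128 -0.087
outer loop
vertex 1.169 3.292 2.519
vertex 1.289 3.721 1.783
vertex 1.101 2.409 1.993
endloop
endfacet
facet normal -0.140 -0.499 0.855
outer loop
vertex 2.731 2.199 2.137
vertex 1.169 3.292 2.519
vertex 1.101 2.409 1.993
endloop
endfacet
facet normal -0.988 0.128 -0.087
outer loop
vertex 1.101 2.409 1.993
vertex 1.289 3.721 1.783
vertex 1.221 2.838 1.258
endloop
endfacet
facet normal -0.065 -0.857 -0.511
outer loop
vertex 1.221 2.838 1.258
vertex 2.731 2.199 2.137
vertex 1.101 2.409 1.993
endloop
endfacet
facet normal 0.065 0.857 0.510
outer loop
vertex 1.169 3.292 2.519
vertex 2.919 3.511 1.927
vertex 1.289 3.721 1.783
endloop
endfacet
facet normal -0.139 -0.498 0.856
outer loop
vertex 2.799 3.082 2.662
vertex 1.169 3.292 2.519
vertex 2.731 2.199 2.137
endloop
endfacet
facet normal 0.066 0.857 0.511
outer loop
vertex 2.799 3.082 2.662
vertex 2.919 3.511 1.927
vertex 1.169 3.292 2.519
endloop
endfacet
facet normal 0.140 0.498 -0.856
outer loop
vertex 1.289 3.721 1.783
vertex 2.919 3.511 1.927
vertex 1.221 2.838 1.258
endloop
endfacet
facet normal -0.066 -0.857 -0.510
outer loop
vertex 2.851 2.628 1.401
vertex 2.731 2.199 2.137
vertex 1.221 2.838 1.258
endloop
endfacet
facet normal 0.139 0.499 -0.855
outer loop
vertex 1.221 2.838 1.258
vertex 2.919 3.511 1.927
vertex 2.851 2.628 1.401
endloop
endfacet
facet normal 0.988 -0.128 0.087
outer loop
vertex 2.851 2.628 1.401
vertex 2.799 3.082 2.662
vertex 2.731 2.199 2.137
endloop
endfacet
facet normal 0.988 -0.128 0.087
outer loop
vertex 2.919 3.511 1.927
vertex 2.799 3.082 2.662
vertex 2.851 2.628 1.401
endloop
endfacet
facet normal 0.272 0.925 -0.266
outer loop
vertex 3.592 -3.122 1.78
vertex 3.13 -2.831 2.32
vertex 3.86 -2.997 2.488
endloop
endfacet
facet normal 0.800 0.461 -0.384
outer loop
vertex 3.592 -3.122 1.78
vertex 3.86 -2.997 2.488
vertex 4.05 -3.639 2.113
endloop
endfacet
facet normal 0.557 -0.041 -0.830
outer loop
vertex 3.592 -3.122 1.78
vertex 4.05 -3.639 2.113
vertex 3.437 -3.871 1.713
endloop
endfacet
facet normal -0.122 0.113 -0.986
outer loop
vertex 3.592 -3.122 1.78
vertex 3.437 -3.871 1.713
vertex 2.868 -3.371 1.841
endloop
endfacet
facet normal -0.298 0.710 -0.638
outer loop
vertex 3.592 -3.122 1.78
vertex 2.868 -3.371 1.841
vertex 3.13 -2.831 2.32
endloop
endfacet
facet normal 0.961 0.147 0.235
outer loop
vertex 4.05 -3.639 2.113
vertex 3.86 -2.997 2.488
vertex 3.872 -3.669 2.859
endloop
endfacet
facet normal 0.106 0.898 0.428
outer loop
vertex 3.86 -2.997 2.488
vertex 3.13 -2.831 2.32
vertex 3.303 -3.169 2.987
endloop
endfacet
facet normal -0.817 0.550 -0.173
outer loop
vertex 3.13 -2.831 2.32
vertex 2.868 -3.371 1.841
vertex 2.69 -3.401 2.587
endloop
endfacet
facet normal -0.532 -0.417 -0.737
outer loop
vertex 2.868 -3.371 1.841
vertex 3.437 -3.871 1.713
vertex 2.88 -4.043 2.212
endloop
endfacet
facet normal 0.568 -0.665 -0.484
outer loop
vertex 3.437 -3.871 1.713
vertex 4.05 -3.639 2.113
vertex 3.61 -4.209 2.38
endloop
endfacet
facet normal 0.122 -0.113 0.986
outer loop
vertex 3.148 -3.918 2.92
vertex 3.872 -3.669 2.859
vertex 3.303 -3.169 2.987
endloop
endfacet
facet normal -0.557 0.041 0.830
outer loop
vertex 3.148 -3.918 2.92
vertex 3.303 -3.169 2.987
vertex 2.69 -3.401 2.587
endloop
endfacet
facet normal -0.800 -0.461 0.384
outer loop
vertex 3.148 -3.918 2.92
vertex 2.69 -3.401 2.587
vertex 2.88 -4.043 2.212
endloop
endfacet
facet normal -0.272 -0.925 0.266
outer loop
vertex 3.148 -3.918 2.92
vertex 2.88 -4.043 2.212
vertex 3.61 -4.209 2.38
endloop
endfacet
facet normal 0.298 -0.710 0.638
outer loop
vertex 3.148 -3.918 2.92
vertex 3.61 -4.209 2.38
vertex 3.872 -3.669 2.859
endloop
endfacet
facet normal 0.532 0.417 0.737
outer loop
vertex 3.303 -3.169 2.987
vertex 3.872 -3.669 2.859
vertex 3.86 -2.997 2.488
endloop
endfacet
facet normal -0.568 0.665 0.484
outer loop
vertex 2.69 -3.401 2.587
vertex 3.303 -3.169 2.987
vertex 3.13 -2.831 2.32
endloop
endfacet
facet normal -0.961 -0.147 -0.235
outer loop
vertex 2.88 -4.043 2.212
vertex 2.69 -3.401 2.587
vertex 2.868 -3.371 1.841
endloop
endfacet
facet normal -0.106 -0.898 -0.428
outer loop
vertex 3.61 -4.209 2.38
vertex 2.88 -4.043 2.212
vertex 3.437 -3.871 1.713
endloop
endfacet
facet normal 0.817 -0.550 0.173
outer loop
vertex 3.872 -3.669 2.859
vertex 3.61 -4.209 2.38
vertex 4.05 -3.639 2.113
endloop
endfacet

endsolid


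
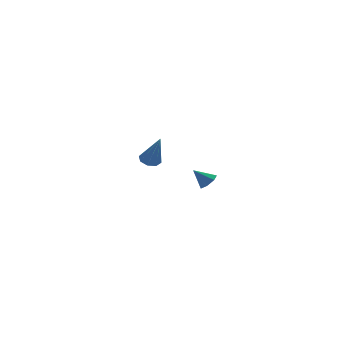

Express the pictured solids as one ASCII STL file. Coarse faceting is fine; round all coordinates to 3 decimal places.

solid 
facet normal -0.125 0.430 -0.894
outer loop
vertex 2.615 4.434 1.045
vertex 2.287 3.954 0.86
vertex 2.159 4.484 1.133
endloop
endfacet
facet normal 0.204 0.743 0.637
outer loop
vertex 2.615 4.434 1.045
vertex 2.159 4.484 1.133
vertex 2.533 3.106 2.62
endloop
endfacet
facet normal -0.123 0.431 -0.894
outer loop
vertex 2.159 4.484 1.133
vertex 2.287 3.954 0.86
vertex 1.778 4.224 1.06
endloop
endfacet
facet normal -0.509 0.564 0.650
outer loop
vertex 2.159 4.484 1.133
vertex 1.778 4.224 1.06
vertex 2.533 3.106 2.62
endloop
endfacet
facet normal -0.123 0.430 -0.894
outer loop
vertex 1.778 4.224 1.06
vertex 2.287 3.954 0.86
vertex 1.696 3.805 0.87
endloop
endfacet
facet normal -0.905 -0.016 0.426
outer loop
vertex 1.778 4.224 1.06
vertex 1.696 3.805 0.87
vertex 2.533 3.106 2.62
endloop
endfacet
facet normal -0.124 0.431 -0.894
outer loop
vertex 1.696 3.805 0.87
vertex 2.287 3.954 0.86
vertex 1.96 3.474 0.674
endloop
endfacet
facet normal -0.749 -0.655 0.097
outer loop
vertex 1.696 3.805 0.87
vertex 1.96 3.474 0.674
vertex 2.533 3.106 2.62
endloop
endfacet
facet normal -0.125 0.432 -0.893
outer loop
vertex 1.96 3.474 0.674
vertex 2.287 3.954 0.86
vertex 2.415 3.424 0.586
endloop
endfacet
facet normal -0.136 -0.980 -0.145
outer loop
vertex 1.96 3.474 0.674
vertex 2.415 3.424 0.586
vertex 2.533 3.106 2.62
endloop
endfacet
facet normal -0.124 0.432 -0.893
outer loop
vertex 2.415 3.424 0.586
vertex 2.287 3.954 0.86
vertex 2.796 3.684 0.659
endloop
endfacet
facet normal 0.577 -0.801 -0.159
outer loop
vertex 2.415 3.424 0.586
vertex 2.796 3.684 0.659
vertex 2.533 3.106 2.62
endloop
endfacet
facet normal -0.125 0.430 -0.894
outer loop
vertex 2.796 3.684 0.659
vertex 2.287 3.954 0.86
vertex 2.879 4.103 0.849
endloop
endfacet
facet normal 0.973 -0.222 0.065
outer loop
vertex 2.796 3.684 0.659
vertex 2.879 4.103 0.849
vertex 2.533 3.106 2.62
endloop
endfacet
facet normal -0.125 0.430 -0.894
outer loop
vertex 2.879 4.103 0.849
vertex 2.287 3.954 0.86
vertex 2.615 4.434 1.045
endloop
endfacet
facet normal 0.818 0.418 0.395
outer loop
vertex 2.879 4.103 0.849
vertex 2.615 4.434 1.045
vertex 2.533 3.106 2.62
endloop
endfacet
facet normal 0.632 -0.296 -0.716
outer loop
vertex 2.957 -3.373 2.611
vertex 2.563 -3.281 2.225
vertex 2.95 -2.926 2.42
endloop
endfacet
facet normal 0.414 0.363 0.835
outer loop
vertex 2.957 -3.373 2.611
vertex 2.95 -2.926 2.42
vertex 1.917 -2.979 2.955
endloop
endfacet
facet normal 0.632 -0.295 -0.716
outer loop
vertex 2.95 -2.926 2.42
vertex 2.563 -3.281 2.225
vertex 2.651 -2.746 2.082
endloop
endfacet
facet normal 0.142 0.920 0.365
outer loop
vertex 2.95 -2.926 2.42
vertex 2.651 -2.746 2.082
vertex 1.917 -2.979 2.955
endloop
endfacet
facet normal 0.632 -0.295 -0.716
outer loop
vertex 2.651 -2.746 2.082
vertex 2.563 -3.281 2.225
vertex 2.285 -2.969 1.851
endloop
endfacet
facet normal -0.448 0.883 -0.141
outer loop
vertex 2.651 -2.746 2.082
vertex 2.285 -2.969 1.851
vertex 1.917 -2.979 2.955
endloop
endfacet
facet normal 0.632 -0.296 -0.716
outer loop
vertex 2.285 -2.969 1.851
vertex 2.563 -3.281 2.225
vertex 2.129 -3.426 1.902
endloop
endfacet
facet normal -0.912 0.278 -0.302
outer loop
vertex 2.285 -2.969 1.851
vertex 2.129 -3.426 1.902
vertex 1.917 -2.979 2.955
endloop
endfacet
facet normal 0.632 -0.296 -0.716
outer loop
vertex 2.129 -3.426 1.902
vertex 2.563 -3.281 2.225
vertex 2.299 -3.774 2.196
endloop
endfacet
facet normal -0.900 -0.436 0.004
outer loop
vertex 2.129 -3.426 1.902
vertex 2.299 -3.774 2.196
vertex 1.917 -2.979 2.955
endloop
endfacet
facet normal 0.631 -0.296 -0.717
outer loop
vertex 2.299 -3.774 2.196
vertex 2.563 -3.281 2.225
vertex 2.668 -3.75 2.511
endloop
endfacet
facet normal -0.420 -0.724 0.547
outer loop
vertex 2.299 -3.774 2.196
vertex 2.668 -3.75 2.511
vertex 1.917 -2.979 2.955
endloop
endfacet
facet normal 0.633 -0.295 -0.716
outer loop
vertex 2.668 -3.75 2.511
vertex 2.563 -3.281 2.225
vertex 2.957 -3.373 2.611
endloop
endfacet
facet normal 0.163 -0.368 0.915
outer loop
vertex 2.668 -3.75 2.511
vertex 2.957 -3.373 2.611
vertex 1.917 -2.979 2.955
endloop
endfacet

endsolid


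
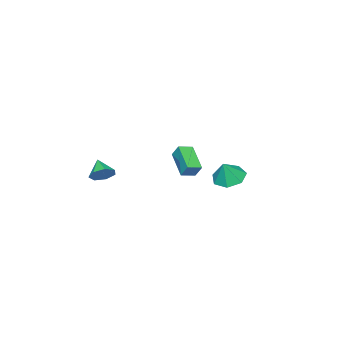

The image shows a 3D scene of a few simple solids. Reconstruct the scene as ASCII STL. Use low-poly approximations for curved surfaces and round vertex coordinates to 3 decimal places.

solid 
facet normal 0.465 0.684 -0.562
outer loop
vertex 4.789 -3.033 -1.727
vertex 4.209 -2.54 -1.607
vertex 4.851 -2.636 -1.192
endloop
endfacet
facet normal 0.529 -0.710 0.465
outer loop
vertex 4.789 -3.033 -1.727
vertex 4.851 -2.636 -1.192
vertex 3.651 -3.36 -0.933
endloop
endfacet
facet normal 0.465 0.684 -0.562
outer loop
vertex 4.851 -2.636 -1.192
vertex 4.209 -2.54 -1.607
vertex 4.43 -2.167 -0.97
endloop
endfacet
facet normal 0.305 -0.170 0.937
outer loop
vertex 4.851 -2.636 -1.192
vertex 4.43 -2.167 -0.97
vertex 3.651 -3.36 -0.933
endloop
endfacet
facet normal 0.466 0.684 -0.562
outer loop
vertex 4.43 -2.167 -0.97
vertex 4.209 -2.54 -1.607
vertex 3.843 -1.979 -1.228
endloop
endfacet
facet normal -0.325 0.241 0.915
outer loop
vertex 4.43 -2.167 -0.97
vertex 3.843 -1.979 -1.228
vertex 3.651 -3.36 -0.933
endloop
endfacet
facet normal 0.466 0.684 -0.562
outer loop
vertex 3.843 -1.979 -1.228
vertex 4.209 -2.54 -1.607
vertex 3.532 -2.213 -1.771
endloop
endfacet
facet normal -0.885 0.212 0.415
outer loop
vertex 3.843 -1.979 -1.228
vertex 3.532 -2.213 -1.771
vertex 3.651 -3.36 -0.933
endloop
endfacet
facet normal 0.466 0.684 -0.562
outer loop
vertex 3.532 -2.213 -1.771
vertex 4.209 -2.54 -1.607
vertex 3.731 -2.693 -2.19
endloop
endfacet
facet normal -0.954 -0.234 -0.185
outer loop
vertex 3.532 -2.213 -1.771
vertex 3.731 -2.693 -2.19
vertex 3.651 -3.36 -0.933
endloop
endfacet
facet normal 0.466 0.684 -0.561
outer loop
vertex 3.731 -2.693 -2.19
vertex 4.209 -2.54 -1.607
vertex 4.29 -3.058 -2.171
endloop
endfacet
facet normal -0.482 -0.761 -0.434
outer loop
vertex 3.731 -2.693 -2.19
vertex 4.29 -3.058 -2.171
vertex 3.651 -3.36 -0.933
endloop
endfacet
facet normal 0.465 0.684 -0.562
outer loop
vertex 4.29 -3.058 -2.171
vertex 4.209 -2.54 -1.607
vertex 4.789 -3.033 -1.727
endloop
endfacet
facet normal 0.178 -0.973 -0.145
outer loop
vertex 4.29 -3.058 -2.171
vertex 4.789 -3.033 -1.727
vertex 3.651 -3.36 -0.933
endloop
endfacet
facet normal -0.870 0.437 -0.230
outer loop
vertex 0.651 0.834 0.159
vertex 1.521 2.121 -0.688
vertex 0.614 0.363 -0.595
endloop
endfacet
facet normal -0.492 -0.727 0.478
outer loop
vertex 1.379 -0.021 -0.392
vertex 0.651 0.834 0.159
vertex 0.614 0.363 -0.595
endloop
endfacet
facet normal -0.870 0.437 -0.230
outer loop
vertex 0.614 0.363 -0.595
vertex 1.521 2.121 -0.688
vertex 1.484 1.65 -1.442
endloop
endfacet
facet normal -0.041 -0.530 -0.847
outer loop
vertex 1.484 1.65 -1.442
vertex 1.379 -0.021 -0.392
vertex 0.614 0.363 -0.595
endloop
endfacet
facet normal 0.041 0.530 0.847
outer loop
vertex 0.651 0.834 0.159
vertex 2.286 1.737 -0.485
vertex 1.521 2.121 -0.688
endloop
endfacet
facet normal -0.492 -0.727 0.478
outer loop
vertex 1.416 0.45 0.362
vertex 0.651 0.834 0.159
vertex 1.379 -0.021 -0.392
endloop
endfacet
facet normal 0.041 0.530 0.847
outer loop
vertex 1.416 0.45 0.362
vertex 2.286 1.737 -0.485
vertex 0.651 0.834 0.159
endloop
endfacet
facet normal 0.492 0.727 -0.478
outer loop
vertex 1.521 2.121 -0.688
vertex 2.286 1.737 -0.485
vertex 1.484 1.65 -1.442
endloop
endfacet
facet normal -0.041 -0.530 -0.847
outer loop
vertex 2.249 1.266 -1.239
vertex 1.379 -0.021 -0.392
vertex 1.484 1.65 -1.442
endloop
endfacet
facet normal 0.492 0.727 -0.478
outer loop
vertex 1.484 1.65 -1.442
vertex 2.286 1.737 -0.485
vertex 2.249 1.266 -1.239
endloop
endfacet
facet normal 0.870 -0.437 0.230
outer loop
vertex 2.249 1.266 -1.239
vertex 1.416 0.45 0.362
vertex 1.379 -0.021 -0.392
endloop
endfacet
facet normal 0.870 -0.437 0.230
outer loop
vertex 2.286 1.737 -0.485
vertex 1.416 0.45 0.362
vertex 2.249 1.266 -1.239
endloop
endfacet
facet normal -0.436 -0.014 -0.900
outer loop
vertex -2.598 0.769 -4.368
vertex -3.425 0.31 -3.96
vertex -3.237 1.317 -4.067
endloop
endfacet
facet normal 0.697 0.666 0.266
outer loop
vertex -2.598 0.769 -4.368
vertex -3.237 1.317 -4.067
vertex -2.815 0.33 -2.7
endloop
endfacet
facet normal -0.435 -0.014 -0.900
outer loop
vertex -3.237 1.317 -4.067
vertex -3.425 0.31 -3.96
vertex -4.018 1.106 -3.686
endloop
endfacet
facet normal 0.058 0.818 0.572
outer loop
vertex -3.237 1.317 -4.067
vertex -4.018 1.106 -3.686
vertex -2.815 0.33 -2.7
endloop
endfacet
facet normal -0.436 -0.015 -0.900
outer loop
vertex -4.018 1.106 -3.686
vertex -3.425 0.31 -3.96
vertex -4.352 0.296 -3.511
endloop
endfacet
facet normal -0.442 0.360 0.822
outer loop
vertex -4.018 1.106 -3.686
vertex -4.352 0.296 -3.511
vertex -2.815 0.33 -2.7
endloop
endfacet
facet normal -0.436 -0.015 -0.900
outer loop
vertex -4.352 0.296 -3.511
vertex -3.425 0.31 -3.96
vertex -3.988 -0.504 -3.674
endloop
endfacet
facet normal -0.428 -0.363 0.827
outer loop
vertex -4.352 0.296 -3.511
vertex -3.988 -0.504 -3.674
vertex -2.815 0.33 -2.7
endloop
endfacet
facet normal -0.435 -0.015 -0.900
outer loop
vertex -3.988 -0.504 -3.674
vertex -3.425 0.31 -3.96
vertex -3.2 -0.691 -4.052
endloop
endfacet
facet normal 0.089 -0.807 0.584
outer loop
vertex -3.988 -0.504 -3.674
vertex -3.2 -0.691 -4.052
vertex -2.815 0.33 -2.7
endloop
endfacet
facet normal -0.436 -0.015 -0.900
outer loop
vertex -3.2 -0.691 -4.052
vertex -3.425 0.31 -3.96
vertex -2.582 -0.125 -4.361
endloop
endfacet
facet normal 0.721 -0.636 0.275
outer loop
vertex -3.2 -0.691 -4.052
vertex -2.582 -0.125 -4.361
vertex -2.815 0.33 -2.7
endloop
endfacet
facet normal -0.436 -0.015 -0.900
outer loop
vertex -2.582 -0.125 -4.361
vertex -3.425 0.31 -3.96
vertex -2.598 0.769 -4.368
endloop
endfacet
facet normal 0.991 0.019 0.134
outer loop
vertex -2.582 -0.125 -4.361
vertex -2.598 0.769 -4.368
vertex -2.815 0.33 -2.7
endloop
endfacet

endsolid


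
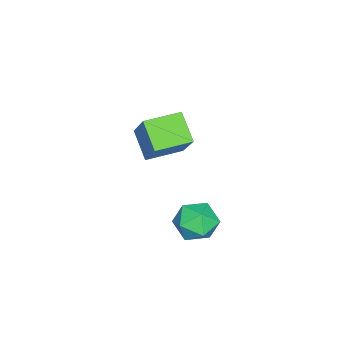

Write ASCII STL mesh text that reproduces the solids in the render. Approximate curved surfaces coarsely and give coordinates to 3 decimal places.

solid 
facet normal -0.178 -0.004 0.984
outer loop
vertex 3.675 0.16 1.721
vertex 2.741 0.042 1.552
vertex 3.309 -0.722 1.651
endloop
endfacet
facet normal 0.472 -0.263 0.842
outer loop
vertex 3.675 0.16 1.721
vertex 3.309 -0.722 1.651
vertex 4.15 -0.519 1.243
endloop
endfacet
facet normal 0.837 0.240 0.491
outer loop
vertex 3.675 0.16 1.721
vertex 4.15 -0.519 1.243
vertex 4.102 0.37 0.891
endloop
endfacet
facet normal 0.413 0.809 0.417
outer loop
vertex 3.675 0.16 1.721
vertex 4.102 0.37 0.891
vertex 3.231 0.716 1.082
endloop
endfacet
facet normal -0.214 0.659 0.722
outer loop
vertex 3.675 0.16 1.721
vertex 3.231 0.716 1.082
vertex 2.741 0.042 1.552
endloop
endfacet
facet normal 0.396 -0.824 0.406
outer loop
vertex 4.15 -0.519 1.243
vertex 3.309 -0.722 1.651
vertex 3.509 -1.056 0.778
endloop
endfacet
facet normal -0.655 -0.405 0.638
outer loop
vertex 3.309 -0.722 1.651
vertex 2.741 0.042 1.552
vertex 2.638 -0.71 0.969
endloop
endfacet
facet normal -0.714 0.667 0.213
outer loop
vertex 2.741 0.042 1.552
vertex 3.231 0.716 1.082
vertex 2.59 0.179 0.617
endloop
endfacet
facet normal 0.301 0.912 -0.280
outer loop
vertex 3.231 0.716 1.082
vertex 4.102 0.37 0.891
vertex 3.431 0.382 0.209
endloop
endfacet
facet normal 0.987 -0.010 -0.161
outer loop
vertex 4.102 0.37 0.891
vertex 4.15 -0.519 1.243
vertex 3.999 -0.382 0.308
endloop
endfacet
facet normal -0.413 -0.809 -0.417
outer loop
vertex 3.065 -0.5 0.139
vertex 3.509 -1.056 0.778
vertex 2.638 -0.71 0.969
endloop
endfacet
facet normal -0.837 -0.240 -0.491
outer loop
vertex 3.065 -0.5 0.139
vertex 2.638 -0.71 0.969
vertex 2.59 0.179 0.617
endloop
endfacet
facet normal -0.472 0.263 -0.842
outer loop
vertex 3.065 -0.5 0.139
vertex 2.59 0.179 0.617
vertex 3.431 0.382 0.209
endloop
endfacet
facet normal 0.178 0.004 -0.984
outer loop
vertex 3.065 -0.5 0.139
vertex 3.431 0.382 0.209
vertex 3.999 -0.382 0.308
endloop
endfacet
facet normal 0.214 -0.659 -0.722
outer loop
vertex 3.065 -0.5 0.139
vertex 3.999 -0.382 0.308
vertex 3.509 -1.056 0.778
endloop
endfacet
facet normal -0.301 -0.912 0.280
outer loop
vertex 2.638 -0.71 0.969
vertex 3.509 -1.056 0.778
vertex 3.309 -0.722 1.651
endloop
endfacet
facet normal -0.987 0.010 0.161
outer loop
vertex 2.59 0.179 0.617
vertex 2.638 -0.71 0.969
vertex 2.741 0.042 1.552
endloop
endfacet
facet normal -0.396 0.824 -0.406
outer loop
vertex 3.431 0.382 0.209
vertex 2.59 0.179 0.617
vertex 3.231 0.716 1.082
endloop
endfacet
facet normal 0.655 0.405 -0.638
outer loop
vertex 3.999 -0.382 0.308
vertex 3.431 0.382 0.209
vertex 4.102 0.37 0.891
endloop
endfacet
facet normal 0.714 -0.667 -0.213
outer loop
vertex 3.509 -1.056 0.778
vertex 3.999 -0.382 0.308
vertex 4.15 -0.519 1.243
endloop
endfacet
facet normal -0.559 -0.535 0.634
outer loop
vertex -0.047 -3.536 3.1
vertex -1.078 -2.342 3.198
vertex -1.158 -4.358 1.428
endloop
endfacet
facet normal 0.652 -0.756 -0.062
outer loop
vertex -0.342 -3.578 0.502
vertex -0.047 -3.536 3.1
vertex -1.158 -4.358 1.428
endloop
endfacet
facet normal -0.558 -0.535 0.634
outer loop
vertex -1.158 -4.358 1.428
vertex -1.078 -2.342 3.198
vertex -2.189 -3.165 1.526
endloop
endfacet
facet normal -0.512 -0.379 -0.771
outer loop
vertex -2.189 -3.165 1.526
vertex -0.342 -3.578 0.502
vertex -1.158 -4.358 1.428
endloop
endfacet
facet normal 0.512 0.379 0.771
outer loop
vertex -0.047 -3.536 3.1
vertex -0.262 -1.562 2.272
vertex -1.078 -2.342 3.198
endloop
endfacet
facet normal 0.653 -0.755 -0.062
outer loop
vertex 0.769 -2.755 2.174
vertex -0.047 -3.536 3.1
vertex -0.342 -3.578 0.502
endloop
endfacet
facet normal 0.512 0.379 0.771
outer loop
vertex 0.769 -2.755 2.174
vertex -0.262 -1.562 2.272
vertex -0.047 -3.536 3.1
endloop
endfacet
facet normal -0.652 0.755 0.062
outer loop
vertex -1.078 -2.342 3.198
vertex -0.262 -1.562 2.272
vertex -2.189 -3.165 1.526
endloop
endfacet
facet normal -0.512 -0.379 -0.771
outer loop
vertex -1.373 -2.384 0.6
vertex -0.342 -3.578 0.502
vertex -2.189 -3.165 1.526
endloop
endfacet
facet normal -0.652 0.755 0.062
outer loop
vertex -2.189 -3.165 1.526
vertex -0.262 -1.562 2.272
vertex -1.373 -2.384 0.6
endloop
endfacet
facet normal 0.559 0.534 -0.634
outer loop
vertex -1.373 -2.384 0.6
vertex 0.769 -2.755 2.174
vertex -0.342 -3.578 0.502
endloop
endfacet
facet normal 0.559 0.535 -0.634
outer loop
vertex -0.262 -1.562 2.272
vertex 0.769 -2.755 2.174
vertex -1.373 -2.384 0.6
endloop
endfacet

endsolid


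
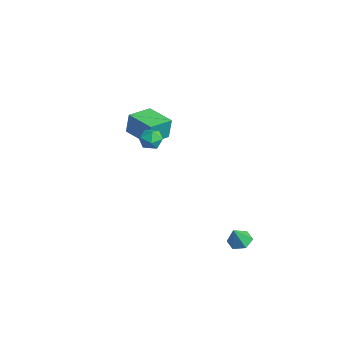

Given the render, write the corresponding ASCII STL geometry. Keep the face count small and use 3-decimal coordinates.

solid 
facet normal -0.541 0.841 -0.014
outer loop
vertex 0.977 0.823 2.421
vertex 0.438 0.479 2.596
vertex 0.831 0.74 3.062
endloop
endfacet
facet normal 0.136 0.978 0.158
outer loop
vertex 0.977 0.823 2.421
vertex 0.831 0.74 3.062
vertex 1.458 0.686 2.855
endloop
endfacet
facet normal 0.550 0.746 -0.375
outer loop
vertex 0.977 0.823 2.421
vertex 1.458 0.686 2.855
vertex 1.453 0.392 2.262
endloop
endfacet
facet normal 0.128 0.465 -0.876
outer loop
vertex 0.977 0.823 2.421
vertex 1.453 0.392 2.262
vertex 0.823 0.264 2.102
endloop
endfacet
facet normal -0.546 0.524 -0.654
outer loop
vertex 0.977 0.823 2.421
vertex 0.823 0.264 2.102
vertex 0.438 0.479 2.596
endloop
endfacet
facet normal 0.297 0.599 0.743
outer loop
vertex 1.458 0.686 2.855
vertex 0.831 0.74 3.062
vertex 1.217 0.256 3.298
endloop
endfacet
facet normal -0.801 0.377 0.465
outer loop
vertex 0.831 0.74 3.062
vertex 0.438 0.479 2.596
vertex 0.587 0.128 3.138
endloop
endfacet
facet normal -0.809 -0.135 -0.572
outer loop
vertex 0.438 0.479 2.596
vertex 0.823 0.264 2.102
vertex 0.582 -0.166 2.545
endloop
endfacet
facet normal 0.283 -0.229 -0.932
outer loop
vertex 0.823 0.264 2.102
vertex 1.453 0.392 2.262
vertex 1.209 -0.22 2.338
endloop
endfacet
facet normal 0.967 0.225 -0.120
outer loop
vertex 1.453 0.392 2.262
vertex 1.458 0.686 2.855
vertex 1.602 0.041 2.804
endloop
endfacet
facet normal -0.128 -0.465 0.876
outer loop
vertex 1.063 -0.303 2.979
vertex 1.217 0.256 3.298
vertex 0.587 0.128 3.138
endloop
endfacet
facet normal -0.550 -0.746 0.375
outer loop
vertex 1.063 -0.303 2.979
vertex 0.587 0.128 3.138
vertex 0.582 -0.166 2.545
endloop
endfacet
facet normal -0.136 -0.978 -0.158
outer loop
vertex 1.063 -0.303 2.979
vertex 0.582 -0.166 2.545
vertex 1.209 -0.22 2.338
endloop
endfacet
facet normal 0.541 -0.841 0.014
outer loop
vertex 1.063 -0.303 2.979
vertex 1.209 -0.22 2.338
vertex 1.602 0.041 2.804
endloop
endfacet
facet normal 0.546 -0.524 0.654
outer loop
vertex 1.063 -0.303 2.979
vertex 1.602 0.041 2.804
vertex 1.217 0.256 3.298
endloop
endfacet
facet normal -0.283 0.229 0.932
outer loop
vertex 0.587 0.128 3.138
vertex 1.217 0.256 3.298
vertex 0.831 0.74 3.062
endloop
endfacet
facet normal -0.967 -0.225 0.120
outer loop
vertex 0.582 -0.166 2.545
vertex 0.587 0.128 3.138
vertex 0.438 0.479 2.596
endloop
endfacet
facet normal -0.297 -0.599 -0.743
outer loop
vertex 1.209 -0.22 2.338
vertex 0.582 -0.166 2.545
vertex 0.823 0.264 2.102
endloop
endfacet
facet normal 0.801 -0.377 -0.465
outer loop
vertex 1.602 0.041 2.804
vertex 1.209 -0.22 2.338
vertex 1.453 0.392 2.262
endloop
endfacet
facet normal 0.809 0.135 0.572
outer loop
vertex 1.217 0.256 3.298
vertex 1.602 0.041 2.804
vertex 1.458 0.686 2.855
endloop
endfacet
facet normal -0.219 0.412 -0.885
outer loop
vertex 3.228 3.579 -4.572
vertex 2.935 4.085 -4.264
vertex 3.578 4.115 -4.409
endloop
endfacet
facet normal 0.831 -0.555 0.042
outer loop
vertex 3.228 3.579 -4.572
vertex 3.578 4.115 -4.409
vertex 3.185 3.615 -3.256
endloop
endfacet
facet normal -0.219 0.411 -0.885
outer loop
vertex 3.578 4.115 -4.409
vertex 2.935 4.085 -4.264
vertex 3.286 4.62 -4.102
endloop
endfacet
facet normal 0.875 0.257 0.410
outer loop
vertex 3.578 4.115 -4.409
vertex 3.286 4.62 -4.102
vertex 3.185 3.615 -3.256
endloop
endfacet
facet normal -0.220 0.412 -0.884
outer loop
vertex 3.286 4.62 -4.102
vertex 2.935 4.085 -4.264
vertex 2.643 4.59 -3.956
endloop
endfacet
facet normal 0.144 0.629 0.764
outer loop
vertex 3.286 4.62 -4.102
vertex 2.643 4.59 -3.956
vertex 3.185 3.615 -3.256
endloop
endfacet
facet normal -0.219 0.413 -0.884
outer loop
vertex 2.643 4.59 -3.956
vertex 2.935 4.085 -4.264
vertex 2.292 4.055 -4.119
endloop
endfacet
facet normal -0.634 0.187 0.751
outer loop
vertex 2.643 4.59 -3.956
vertex 2.292 4.055 -4.119
vertex 3.185 3.615 -3.256
endloop
endfacet
facet normal -0.219 0.412 -0.884
outer loop
vertex 2.292 4.055 -4.119
vertex 2.935 4.085 -4.264
vertex 2.585 3.55 -4.427
endloop
endfacet
facet normal -0.679 -0.627 0.383
outer loop
vertex 2.292 4.055 -4.119
vertex 2.585 3.55 -4.427
vertex 3.185 3.615 -3.256
endloop
endfacet
facet normal -0.218 0.412 -0.885
outer loop
vertex 2.585 3.55 -4.427
vertex 2.935 4.085 -4.264
vertex 3.228 3.579 -4.572
endloop
endfacet
facet normal 0.052 -0.998 0.029
outer loop
vertex 2.585 3.55 -4.427
vertex 3.228 3.579 -4.572
vertex 3.185 3.615 -3.256
endloop
endfacet
facet normal -0.930 -0.355 0.099
outer loop
vertex -4.018 1.033 1.376
vertex -4.537 2.361 1.267
vertex -4.098 0.901 0.156
endloop
endfacet
facet normal 0.363 -0.929 0.077
outer loop
vertex -2.583 1.479 -0.007
vertex -4.018 1.033 1.376
vertex -4.098 0.901 0.156
endloop
endfacet
facet normal -0.929 -0.355 0.100
outer loop
vertex -4.098 0.901 0.156
vertex -4.537 2.361 1.267
vertex -4.617 2.228 0.047
endloop
endfacet
facet normal -0.066 -0.107 -0.992
outer loop
vertex -4.617 2.228 0.047
vertex -2.583 1.479 -0.007
vertex -4.098 0.901 0.156
endloop
endfacet
facet normal 0.066 0.107 0.992
outer loop
vertex -4.018 1.033 1.376
vertex -3.022 2.939 1.104
vertex -4.537 2.361 1.267
endloop
endfacet
facet normal 0.363 -0.928 0.077
outer loop
vertex -2.503 1.612 1.213
vertex -4.018 1.033 1.376
vertex -2.583 1.479 -0.007
endloop
endfacet
facet normal 0.066 0.107 0.992
outer loop
vertex -2.503 1.612 1.213
vertex -3.022 2.939 1.104
vertex -4.018 1.033 1.376
endloop
endfacet
facet normal -0.363 0.929 -0.077
outer loop
vertex -4.537 2.361 1.267
vertex -3.022 2.939 1.104
vertex -4.617 2.228 0.047
endloop
endfacet
facet normal -0.066 -0.107 -0.992
outer loop
vertex -3.102 2.807 -0.116
vertex -2.583 1.479 -0.007
vertex -4.617 2.228 0.047
endloop
endfacet
facet normal -0.363 0.929 -0.077
outer loop
vertex -4.617 2.228 0.047
vertex -3.022 2.939 1.104
vertex -3.102 2.807 -0.116
endloop
endfacet
facet normal 0.930 0.355 -0.100
outer loop
vertex -3.102 2.807 -0.116
vertex -2.503 1.612 1.213
vertex -2.583 1.479 -0.007
endloop
endfacet
facet normal 0.929 0.355 -0.099
outer loop
vertex -3.022 2.939 1.104
vertex -2.503 1.612 1.213
vertex -3.102 2.807 -0.116
endloop
endfacet

endsolid


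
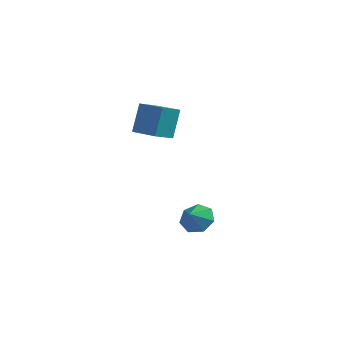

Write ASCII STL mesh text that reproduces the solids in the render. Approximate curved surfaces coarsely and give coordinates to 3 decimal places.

solid 
facet normal 0.048 0.741 -0.669
outer loop
vertex -0.582 0.707 -3.493
vertex -1.185 0.169 -4.132
vertex -1.461 0.844 -3.404
endloop
endfacet
facet normal 0.101 -0.001 0.995
outer loop
vertex -0.582 0.707 -3.493
vertex -1.461 0.844 -3.404
vertex -1.235 -0.609 -3.428
endloop
endfacet
facet normal 0.048 0.741 -0.669
outer loop
vertex -1.461 0.844 -3.404
vertex -1.185 0.169 -4.132
vertex -2.132 0.473 -3.863
endloop
endfacet
facet normal -0.525 -0.096 0.845
outer loop
vertex -1.461 0.844 -3.404
vertex -2.132 0.473 -3.863
vertex -1.235 -0.609 -3.428
endloop
endfacet
facet normal 0.048 0.741 -0.670
outer loop
vertex -2.132 0.473 -3.863
vertex -1.185 0.169 -4.132
vertex -2.09 -0.127 -4.524
endloop
endfacet
facet normal -0.779 -0.488 0.393
outer loop
vertex -2.132 0.473 -3.863
vertex -2.09 -0.127 -4.524
vertex -1.235 -0.609 -3.428
endloop
endfacet
facet normal 0.048 0.741 -0.670
outer loop
vertex -2.09 -0.127 -4.524
vertex -1.185 0.169 -4.132
vertex -1.366 -0.504 -4.89
endloop
endfacet
facet normal -0.470 -0.882 -0.021
outer loop
vertex -2.09 -0.127 -4.524
vertex -1.366 -0.504 -4.89
vertex -1.235 -0.609 -3.428
endloop
endfacet
facet normal 0.048 0.741 -0.670
outer loop
vertex -1.366 -0.504 -4.89
vertex -1.185 0.169 -4.132
vertex -0.506 -0.374 -4.684
endloop
endfacet
facet normal 0.169 -0.982 -0.086
outer loop
vertex -1.366 -0.504 -4.89
vertex -0.506 -0.374 -4.684
vertex -1.235 -0.609 -3.428
endloop
endfacet
facet normal 0.048 0.741 -0.670
outer loop
vertex -0.506 -0.374 -4.684
vertex -1.185 0.169 -4.132
vertex -0.157 0.165 -4.062
endloop
endfacet
facet normal 0.657 -0.712 0.248
outer loop
vertex -0.506 -0.374 -4.684
vertex -0.157 0.165 -4.062
vertex -1.235 -0.609 -3.428
endloop
endfacet
facet normal 0.048 0.741 -0.670
outer loop
vertex -0.157 0.165 -4.062
vertex -1.185 0.169 -4.132
vertex -0.582 0.707 -3.493
endloop
endfacet
facet normal 0.626 -0.275 0.730
outer loop
vertex -0.157 0.165 -4.062
vertex -0.582 0.707 -3.493
vertex -1.235 -0.609 -3.428
endloop
endfacet
facet normal -0.952 0.281 -0.124
outer loop
vertex -4.614 0.105 3.798
vertex -4.197 1.285 3.265
vertex -4.619 -0.696 2.02
endloop
endfacet
facet normal -0.307 -0.867 0.392
outer loop
vertex -2.963 -1.185 2.235
vertex -4.614 0.105 3.798
vertex -4.619 -0.696 2.02
endloop
endfacet
facet normal -0.952 0.281 -0.124
outer loop
vertex -4.619 -0.696 2.02
vertex -4.197 1.285 3.265
vertex -4.202 0.483 1.487
endloop
endfacet
facet normal -0.003 -0.411 -0.912
outer loop
vertex -4.202 0.483 1.487
vertex -2.963 -1.185 2.235
vertex -4.619 -0.696 2.02
endloop
endfacet
facet normal 0.003 0.411 0.912
outer loop
vertex -4.614 0.105 3.798
vertex -2.541 0.796 3.48
vertex -4.197 1.285 3.265
endloop
endfacet
facet normal -0.307 -0.867 0.392
outer loop
vertex -2.958 -0.383 4.013
vertex -4.614 0.105 3.798
vertex -2.963 -1.185 2.235
endloop
endfacet
facet normal 0.003 0.411 0.912
outer loop
vertex -2.958 -0.383 4.013
vertex -2.541 0.796 3.48
vertex -4.614 0.105 3.798
endloop
endfacet
facet normal 0.307 0.867 -0.392
outer loop
vertex -4.197 1.285 3.265
vertex -2.541 0.796 3.48
vertex -4.202 0.483 1.487
endloop
endfacet
facet normal -0.003 -0.411 -0.912
outer loop
vertex -2.546 -0.005 1.702
vertex -2.963 -1.185 2.235
vertex -4.202 0.483 1.487
endloop
endfacet
facet normal 0.307 0.868 -0.392
outer loop
vertex -4.202 0.483 1.487
vertex -2.541 0.796 3.48
vertex -2.546 -0.005 1.702
endloop
endfacet
facet normal 0.952 -0.280 0.124
outer loop
vertex -2.546 -0.005 1.702
vertex -2.958 -0.383 4.013
vertex -2.963 -1.185 2.235
endloop
endfacet
facet normal 0.952 -0.281 0.124
outer loop
vertex -2.541 0.796 3.48
vertex -2.958 -0.383 4.013
vertex -2.546 -0.005 1.702
endloop
endfacet

endsolid


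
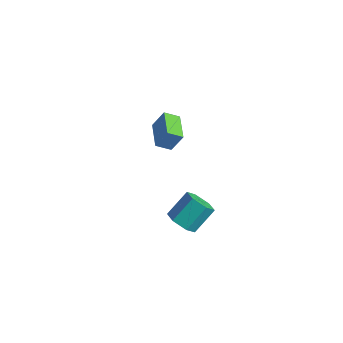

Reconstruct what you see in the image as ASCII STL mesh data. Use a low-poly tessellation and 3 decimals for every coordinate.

solid 
facet normal -0.086 -0.743 -0.664
outer loop
vertex 4.046 -3.247 3.246
vertex 3.256 -2.899 2.959
vertex 4.036 -2.64 2.568
endloop
endfacet
facet normal 0.996 -0.057 -0.066
outer loop
vertex 4.046 -3.247 3.246
vertex 4.036 -2.64 2.568
vertex 4.194 -1.969 4.388
endloop
endfacet
facet normal 0.996 -0.057 -0.066
outer loop
vertex 4.194 -1.969 4.388
vertex 4.036 -2.64 2.568
vertex 4.184 -1.362 3.71
endloop
endfacet
facet normal 0.086 0.743 0.664
outer loop
vertex 4.194 -1.969 4.388
vertex 4.184 -1.362 3.71
vertex 3.404 -1.621 4.101
endloop
endfacet
facet normal -0.086 -0.743 -0.664
outer loop
vertex 4.036 -2.64 2.568
vertex 3.256 -2.899 2.959
vertex 3.246 -2.292 2.281
endloop
endfacet
facet normal 0.488 0.549 -0.678
outer loop
vertex 4.036 -2.64 2.568
vertex 3.246 -2.292 2.281
vertex 4.184 -1.362 3.71
endloop
endfacet
facet normal 0.488 0.549 -0.678
outer loop
vertex 4.184 -1.362 3.71
vertex 3.246 -2.292 2.281
vertex 3.394 -1.014 3.423
endloop
endfacet
facet normal 0.086 0.743 0.664
outer loop
vertex 4.184 -1.362 3.71
vertex 3.394 -1.014 3.423
vertex 3.404 -1.621 4.101
endloop
endfacet
facet normal -0.086 -0.743 -0.664
outer loop
vertex 3.246 -2.292 2.281
vertex 3.256 -2.899 2.959
vertex 2.466 -2.551 2.672
endloop
endfacet
facet normal -0.508 0.606 -0.612
outer loop
vertex 3.246 -2.292 2.281
vertex 2.466 -2.551 2.672
vertex 3.394 -1.014 3.423
endloop
endfacet
facet normal -0.508 0.606 -0.612
outer loop
vertex 3.394 -1.014 3.423
vertex 2.466 -2.551 2.672
vertex 2.614 -1.273 3.814
endloop
endfacet
facet normal 0.086 0.743 0.664
outer loop
vertex 3.394 -1.014 3.423
vertex 2.614 -1.273 3.814
vertex 3.404 -1.621 4.101
endloop
endfacet
facet normal -0.086 -0.743 -0.664
outer loop
vertex 2.466 -2.551 2.672
vertex 3.256 -2.899 2.959
vertex 2.476 -3.158 3.35
endloop
endfacet
facet normal -0.996 0.057 0.066
outer loop
vertex 2.466 -2.551 2.672
vertex 2.476 -3.158 3.35
vertex 2.614 -1.273 3.814
endloop
endfacet
facet normal -0.996 0.057 0.066
outer loop
vertex 2.614 -1.273 3.814
vertex 2.476 -3.158 3.35
vertex 2.624 -1.88 4.492
endloop
endfacet
facet normal 0.086 0.743 0.664
outer loop
vertex 2.614 -1.273 3.814
vertex 2.624 -1.88 4.492
vertex 3.404 -1.621 4.101
endloop
endfacet
facet normal -0.086 -0.743 -0.664
outer loop
vertex 2.476 -3.158 3.35
vertex 3.256 -2.899 2.959
vertex 3.266 -3.506 3.637
endloop
endfacet
facet normal -0.488 -0.549 0.678
outer loop
vertex 2.476 -3.158 3.35
vertex 3.266 -3.506 3.637
vertex 2.624 -1.88 4.492
endloop
endfacet
facet normal -0.488 -0.549 0.678
outer loop
vertex 2.624 -1.88 4.492
vertex 3.266 -3.506 3.637
vertex 3.414 -2.228 4.779
endloop
endfacet
facet normal 0.086 0.743 0.664
outer loop
vertex 2.624 -1.88 4.492
vertex 3.414 -2.228 4.779
vertex 3.404 -1.621 4.101
endloop
endfacet
facet normal -0.086 -0.743 -0.664
outer loop
vertex 3.266 -3.506 3.637
vertex 3.256 -2.899 2.959
vertex 4.046 -3.247 3.246
endloop
endfacet
facet normal 0.508 -0.606 0.612
outer loop
vertex 3.266 -3.506 3.637
vertex 4.046 -3.247 3.246
vertex 3.414 -2.228 4.779
endloop
endfacet
facet normal 0.508 -0.606 0.612
outer loop
vertex 3.414 -2.228 4.779
vertex 4.046 -3.247 3.246
vertex 4.194 -1.969 4.388
endloop
endfacet
facet normal 0.086 0.743 0.664
outer loop
vertex 3.414 -2.228 4.779
vertex 4.194 -1.969 4.388
vertex 3.404 -1.621 4.101
endloop
endfacet
facet normal -0.501 -0.712 0.492
outer loop
vertex -2.998 1.914 2.933
vertex -4.465 3.019 3.04
vertex -3.456 1.42 1.751
endloop
endfacet
facet normal 0.797 -0.601 -0.058
outer loop
vertex -2.935 2.161 1.24
vertex -2.998 1.914 2.933
vertex -3.456 1.42 1.751
endloop
endfacet
facet normal -0.501 -0.712 0.491
outer loop
vertex -3.456 1.42 1.751
vertex -4.465 3.019 3.04
vertex -4.923 2.526 1.858
endloop
endfacet
facet normal -0.337 -0.363 -0.869
outer loop
vertex -4.923 2.526 1.858
vertex -2.935 2.161 1.24
vertex -3.456 1.42 1.751
endloop
endfacet
facet normal 0.337 0.363 0.869
outer loop
vertex -2.998 1.914 2.933
vertex -3.944 3.76 2.529
vertex -4.465 3.019 3.04
endloop
endfacet
facet normal 0.797 -0.601 -0.058
outer loop
vertex -2.477 2.654 2.422
vertex -2.998 1.914 2.933
vertex -2.935 2.161 1.24
endloop
endfacet
facet normal 0.337 0.363 0.869
outer loop
vertex -2.477 2.654 2.422
vertex -3.944 3.76 2.529
vertex -2.998 1.914 2.933
endloop
endfacet
facet normal -0.797 0.601 0.058
outer loop
vertex -4.465 3.019 3.04
vertex -3.944 3.76 2.529
vertex -4.923 2.526 1.858
endloop
endfacet
facet normal -0.337 -0.363 -0.869
outer loop
vertex -4.402 3.266 1.347
vertex -2.935 2.161 1.24
vertex -4.923 2.526 1.858
endloop
endfacet
facet normal -0.797 0.601 0.058
outer loop
vertex -4.923 2.526 1.858
vertex -3.944 3.76 2.529
vertex -4.402 3.266 1.347
endloop
endfacet
facet normal 0.501 0.713 -0.491
outer loop
vertex -4.402 3.266 1.347
vertex -2.477 2.654 2.422
vertex -2.935 2.161 1.24
endloop
endfacet
facet normal 0.501 0.712 -0.492
outer loop
vertex -3.944 3.76 2.529
vertex -2.477 2.654 2.422
vertex -4.402 3.266 1.347
endloop
endfacet

endsolid
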